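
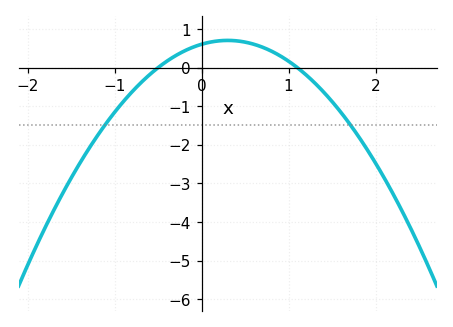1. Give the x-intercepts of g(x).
-0.5, 1.1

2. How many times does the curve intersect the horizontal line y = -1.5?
2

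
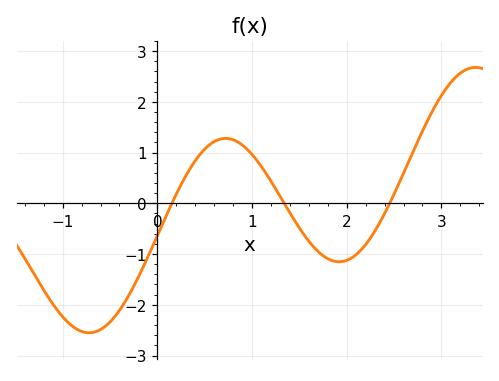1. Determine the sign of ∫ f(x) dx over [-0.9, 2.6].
negative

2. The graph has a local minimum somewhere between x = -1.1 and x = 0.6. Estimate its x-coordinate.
-0.722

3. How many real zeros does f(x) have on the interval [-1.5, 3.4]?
3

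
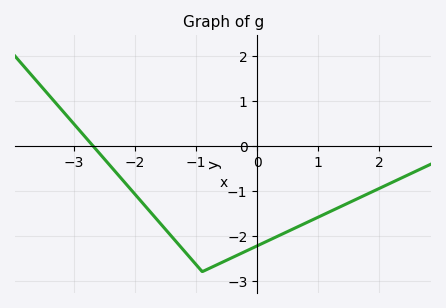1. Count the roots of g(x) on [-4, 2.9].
1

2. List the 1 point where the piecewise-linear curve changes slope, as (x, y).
(-0.9, -2.8)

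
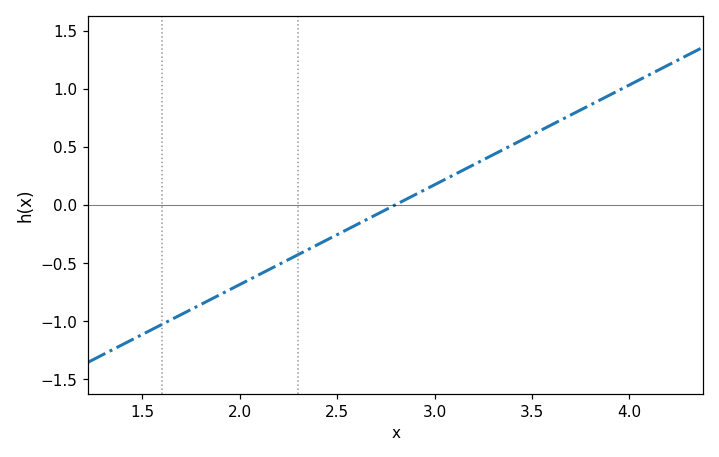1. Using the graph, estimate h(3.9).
0.95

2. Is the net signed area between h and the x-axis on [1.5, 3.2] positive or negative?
negative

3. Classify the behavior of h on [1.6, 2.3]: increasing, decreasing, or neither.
increasing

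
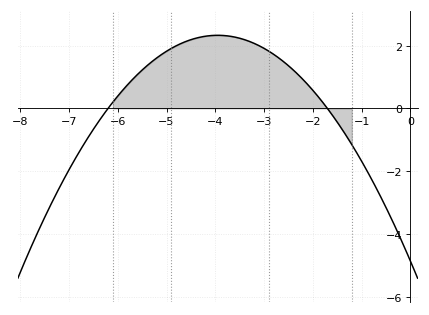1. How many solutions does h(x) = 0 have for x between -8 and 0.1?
2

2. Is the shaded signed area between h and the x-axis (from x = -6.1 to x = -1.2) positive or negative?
positive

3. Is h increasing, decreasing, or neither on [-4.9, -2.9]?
neither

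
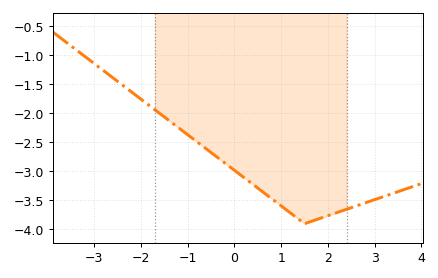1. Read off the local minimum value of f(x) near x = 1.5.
-3.9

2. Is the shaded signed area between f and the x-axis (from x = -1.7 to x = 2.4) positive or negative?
negative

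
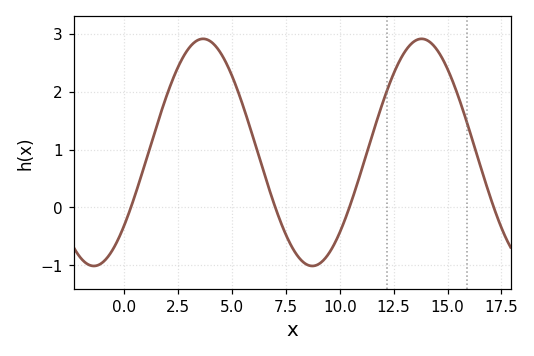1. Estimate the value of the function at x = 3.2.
2.83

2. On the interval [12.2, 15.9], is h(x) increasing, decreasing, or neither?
neither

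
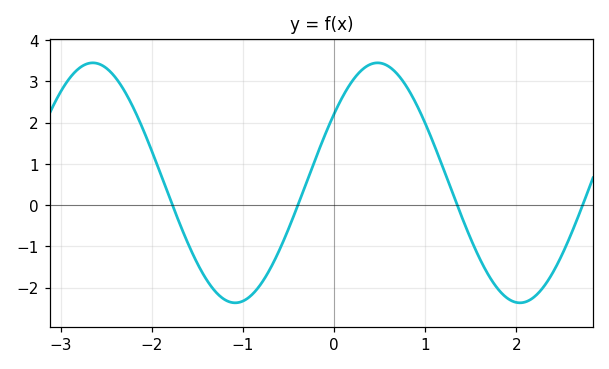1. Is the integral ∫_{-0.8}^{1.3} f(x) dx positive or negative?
positive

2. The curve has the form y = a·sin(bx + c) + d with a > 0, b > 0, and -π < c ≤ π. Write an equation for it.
y = 2.91sin(2.01x + 0.612) + 0.54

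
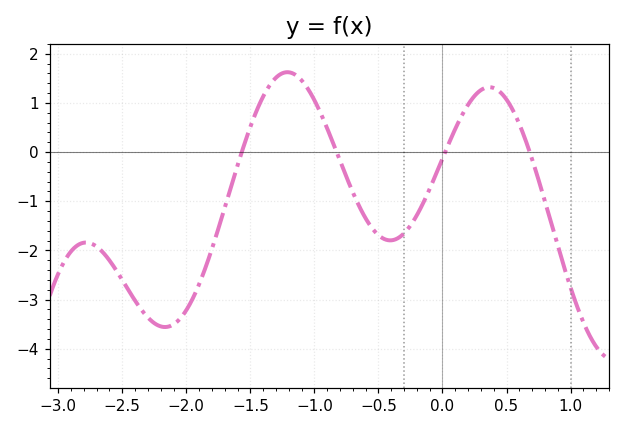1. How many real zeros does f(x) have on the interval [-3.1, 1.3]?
4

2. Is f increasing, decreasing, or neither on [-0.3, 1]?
neither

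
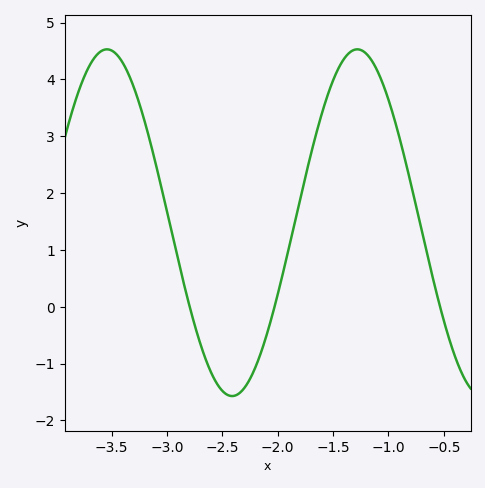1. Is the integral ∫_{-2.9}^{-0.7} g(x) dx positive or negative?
positive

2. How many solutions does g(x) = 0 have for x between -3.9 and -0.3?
3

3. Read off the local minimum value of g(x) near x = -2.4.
-1.57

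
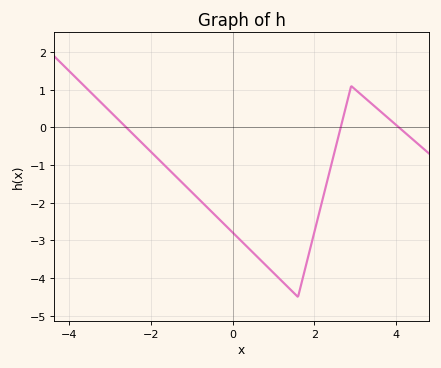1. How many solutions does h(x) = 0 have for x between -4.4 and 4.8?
3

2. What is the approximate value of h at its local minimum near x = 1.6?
-4.5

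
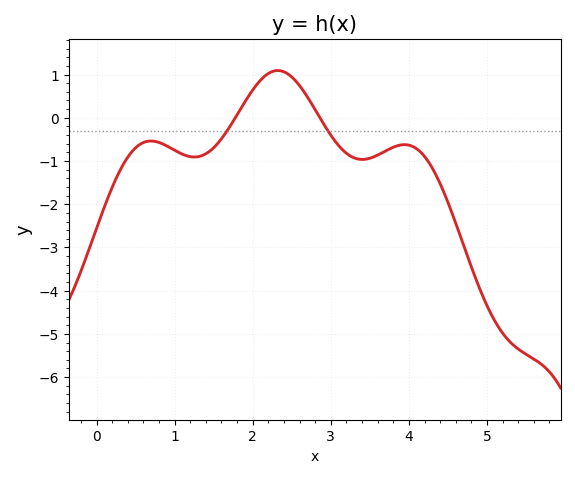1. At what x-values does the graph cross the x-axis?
1.78, 2.86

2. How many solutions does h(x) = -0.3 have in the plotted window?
2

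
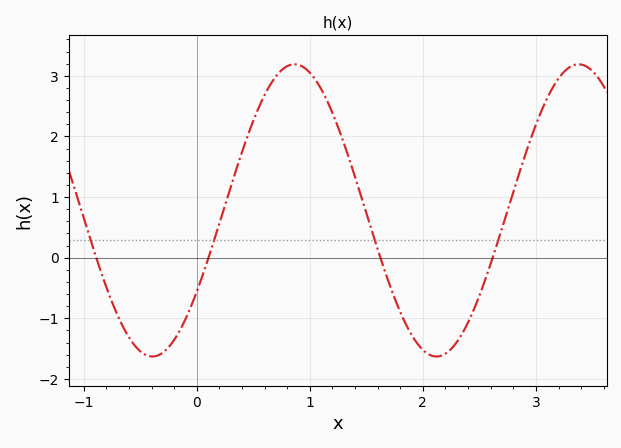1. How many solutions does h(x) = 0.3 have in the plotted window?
4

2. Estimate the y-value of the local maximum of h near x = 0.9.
3.2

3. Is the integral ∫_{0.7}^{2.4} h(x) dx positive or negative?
positive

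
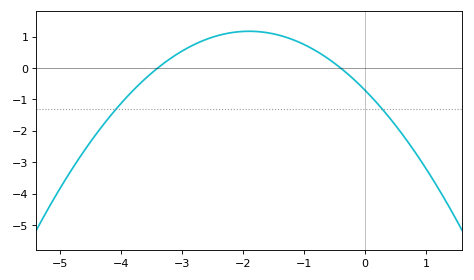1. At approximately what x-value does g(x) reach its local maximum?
-1.9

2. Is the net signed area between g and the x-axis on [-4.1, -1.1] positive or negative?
positive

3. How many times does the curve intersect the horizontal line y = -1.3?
2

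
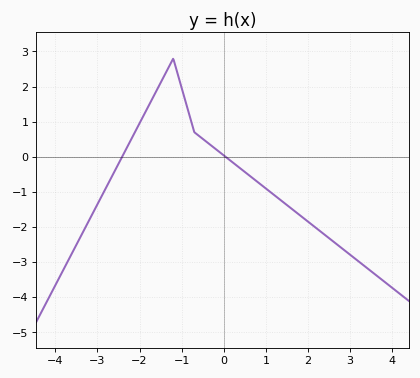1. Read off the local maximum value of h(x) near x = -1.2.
2.79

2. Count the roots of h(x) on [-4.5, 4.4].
2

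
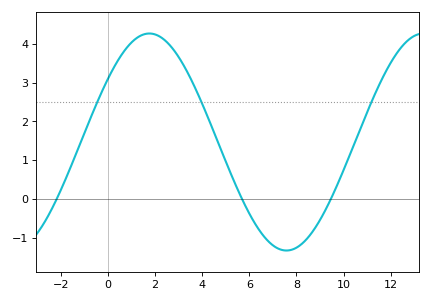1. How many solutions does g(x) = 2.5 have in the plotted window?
3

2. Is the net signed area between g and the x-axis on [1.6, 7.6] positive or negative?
positive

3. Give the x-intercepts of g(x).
-2.2, 5.6, 9.4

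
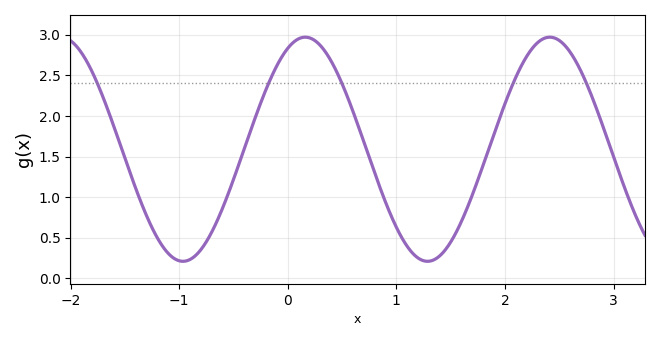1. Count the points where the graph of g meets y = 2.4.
5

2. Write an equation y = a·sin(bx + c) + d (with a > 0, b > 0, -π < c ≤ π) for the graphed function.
y = 1.38sin(2.79x + 1.12) + 1.59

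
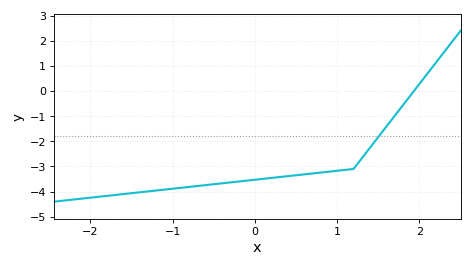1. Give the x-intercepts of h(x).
1.9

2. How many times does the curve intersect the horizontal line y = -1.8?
1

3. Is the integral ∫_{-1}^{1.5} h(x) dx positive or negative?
negative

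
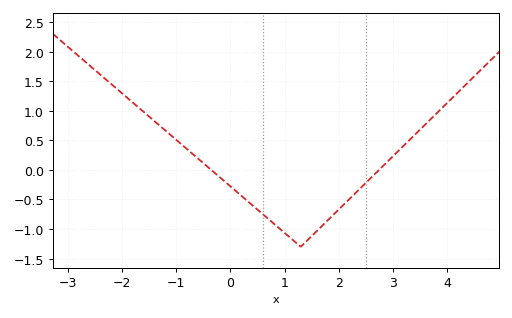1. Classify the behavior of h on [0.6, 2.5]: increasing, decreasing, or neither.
neither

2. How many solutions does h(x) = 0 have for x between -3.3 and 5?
2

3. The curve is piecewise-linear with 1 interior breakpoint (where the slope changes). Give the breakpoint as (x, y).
(1.3, -1.3)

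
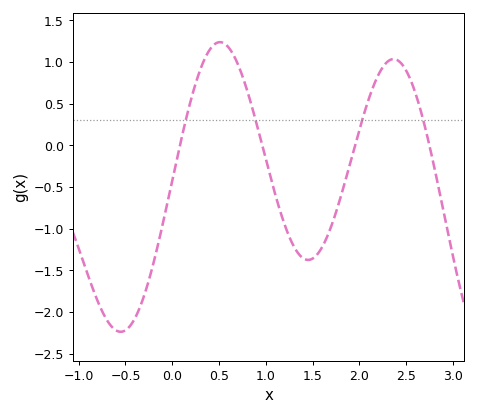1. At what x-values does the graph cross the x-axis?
0.1, 1, 2, 2.7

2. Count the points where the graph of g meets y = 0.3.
4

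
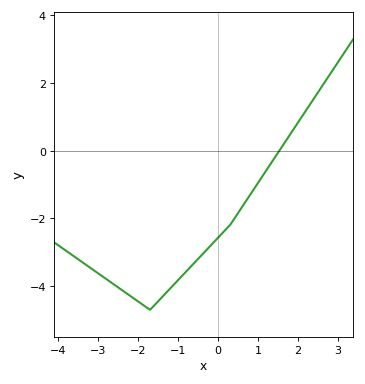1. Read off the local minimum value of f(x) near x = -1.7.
-4.6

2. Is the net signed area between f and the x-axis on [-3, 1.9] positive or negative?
negative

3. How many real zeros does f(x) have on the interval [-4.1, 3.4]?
1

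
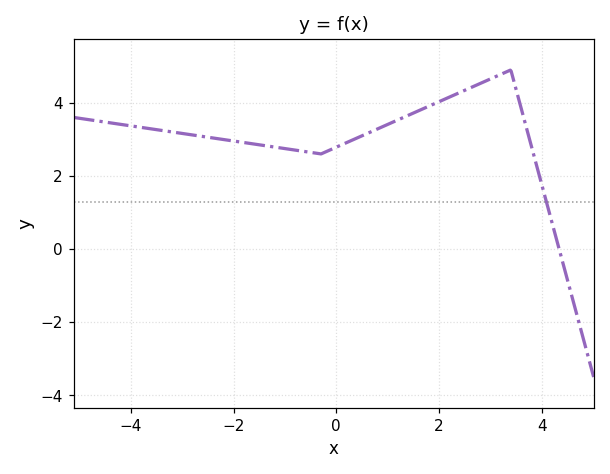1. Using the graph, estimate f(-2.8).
3.12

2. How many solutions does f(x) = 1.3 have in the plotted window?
1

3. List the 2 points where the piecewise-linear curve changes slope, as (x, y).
(-0.3, 2.6); (3.4, 4.9)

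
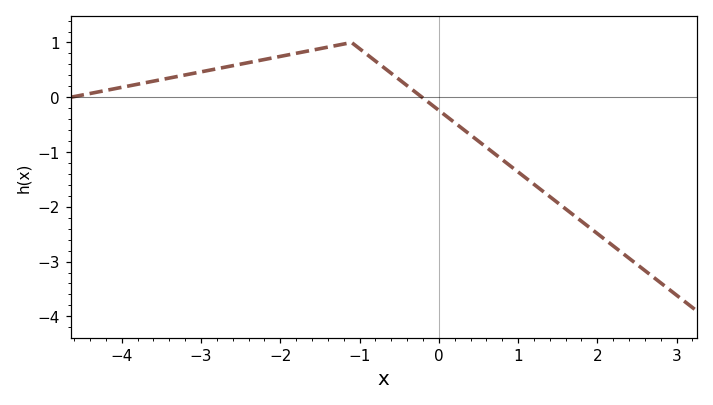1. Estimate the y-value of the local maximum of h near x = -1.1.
1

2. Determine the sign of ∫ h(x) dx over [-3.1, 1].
positive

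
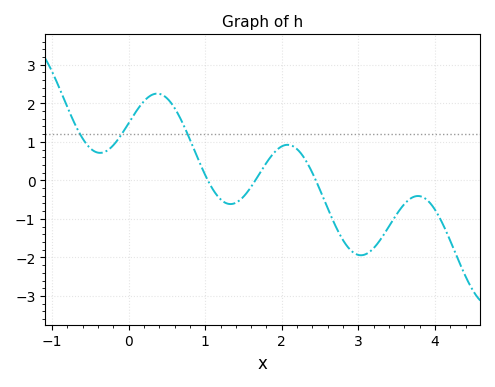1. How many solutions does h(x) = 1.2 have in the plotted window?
3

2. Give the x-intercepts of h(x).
1.03, 1.65, 2.44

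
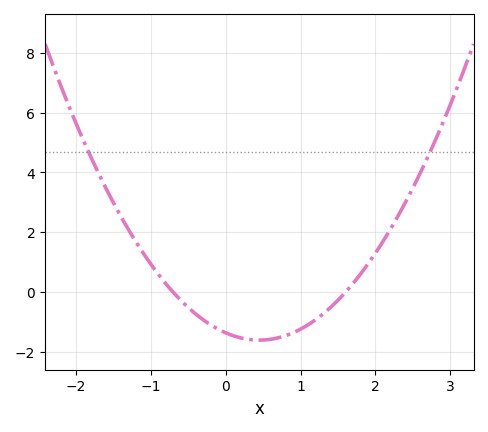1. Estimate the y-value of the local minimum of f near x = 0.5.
-1.6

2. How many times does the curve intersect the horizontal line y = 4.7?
2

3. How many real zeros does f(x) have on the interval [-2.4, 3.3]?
2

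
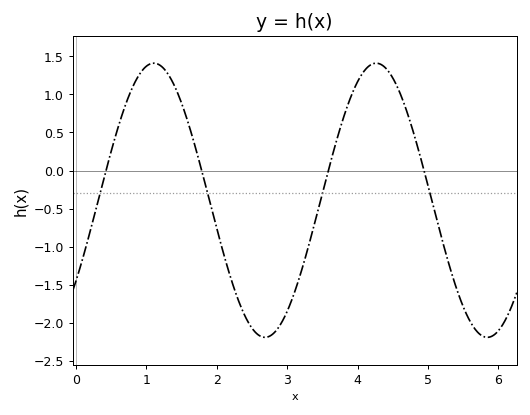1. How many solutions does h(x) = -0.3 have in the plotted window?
4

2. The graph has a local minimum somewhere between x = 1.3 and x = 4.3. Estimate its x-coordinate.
2.7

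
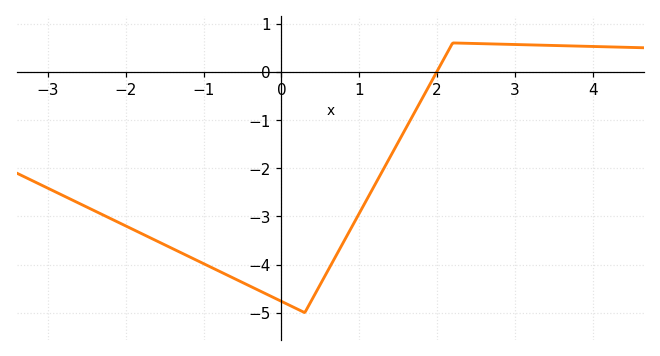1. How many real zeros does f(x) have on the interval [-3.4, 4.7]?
1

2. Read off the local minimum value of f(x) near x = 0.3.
-5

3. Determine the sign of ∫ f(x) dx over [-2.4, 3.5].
negative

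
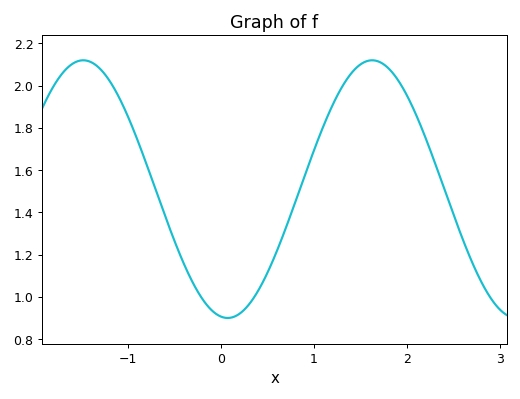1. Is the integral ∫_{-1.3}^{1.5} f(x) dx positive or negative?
positive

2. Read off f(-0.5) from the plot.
1.26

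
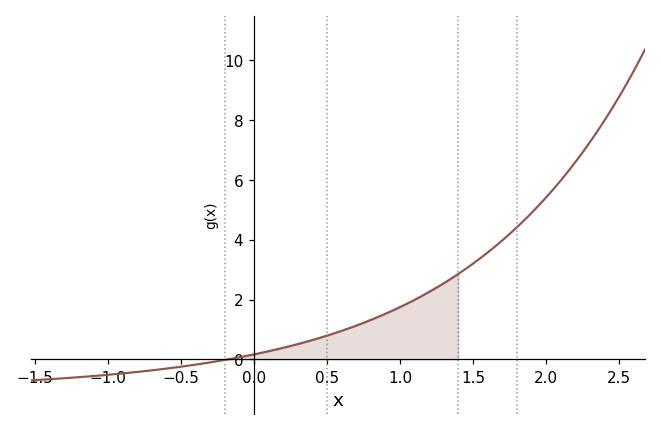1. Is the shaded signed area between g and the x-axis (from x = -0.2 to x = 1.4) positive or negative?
positive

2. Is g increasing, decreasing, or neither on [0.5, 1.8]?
increasing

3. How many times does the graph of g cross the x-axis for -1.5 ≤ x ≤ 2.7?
1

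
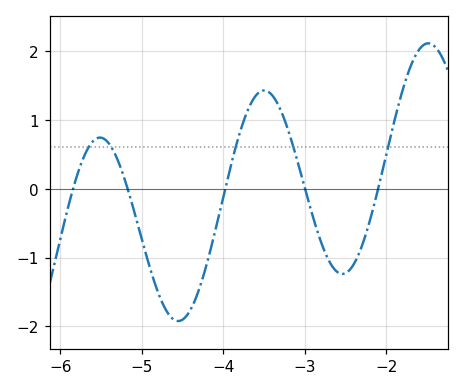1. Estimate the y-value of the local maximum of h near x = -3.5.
1.43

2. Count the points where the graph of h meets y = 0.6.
5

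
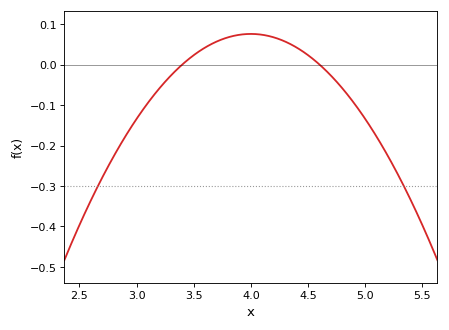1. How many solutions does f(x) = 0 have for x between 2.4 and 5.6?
2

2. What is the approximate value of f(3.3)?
-0.027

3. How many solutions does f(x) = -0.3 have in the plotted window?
2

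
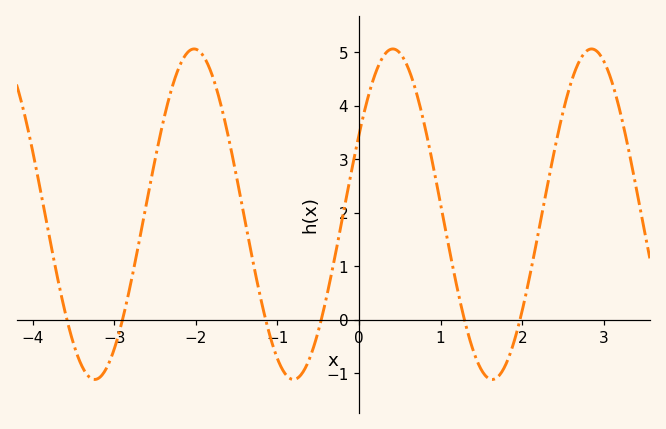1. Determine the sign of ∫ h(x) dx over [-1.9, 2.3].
positive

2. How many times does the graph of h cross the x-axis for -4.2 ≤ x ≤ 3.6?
6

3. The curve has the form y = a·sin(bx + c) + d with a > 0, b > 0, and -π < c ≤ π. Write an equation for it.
y = 3.09sin(2.58x + 0.5) + 1.97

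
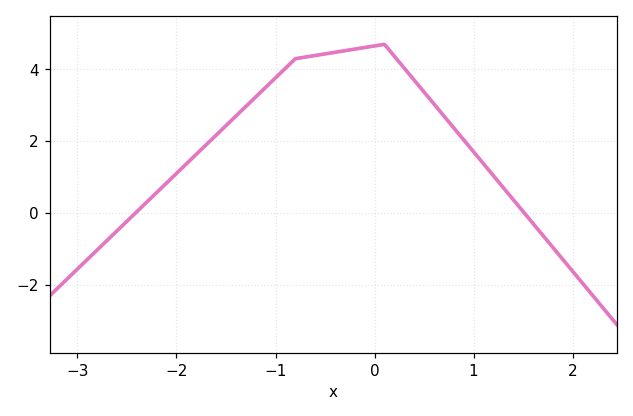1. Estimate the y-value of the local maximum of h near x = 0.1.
4.7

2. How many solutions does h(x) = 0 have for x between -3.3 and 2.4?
2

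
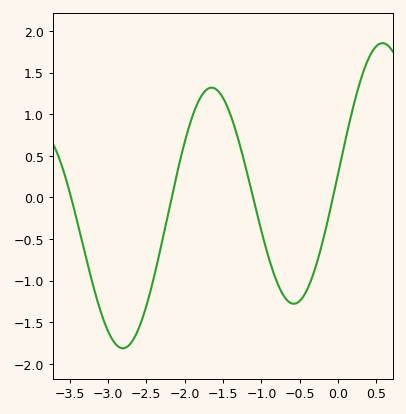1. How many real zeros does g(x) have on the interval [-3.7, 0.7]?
4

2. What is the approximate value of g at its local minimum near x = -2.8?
-1.81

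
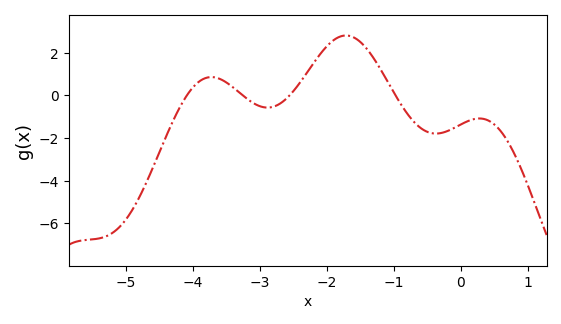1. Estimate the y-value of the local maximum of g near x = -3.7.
0.864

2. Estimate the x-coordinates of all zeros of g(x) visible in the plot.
-4.09, -3.25, -2.56, -0.972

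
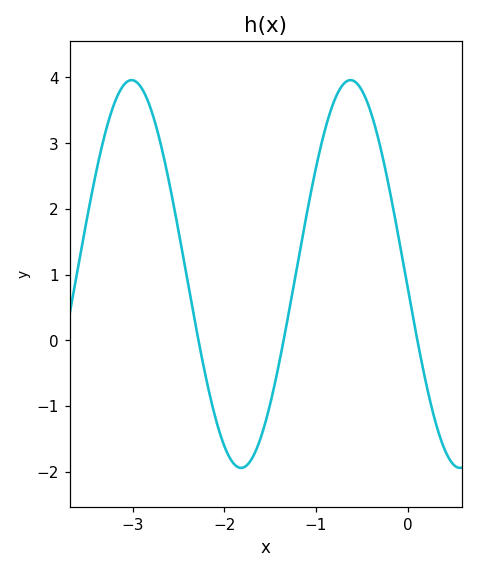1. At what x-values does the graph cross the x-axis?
-2.28, -1.35, 0.106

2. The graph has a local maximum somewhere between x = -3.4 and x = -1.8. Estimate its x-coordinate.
-3.01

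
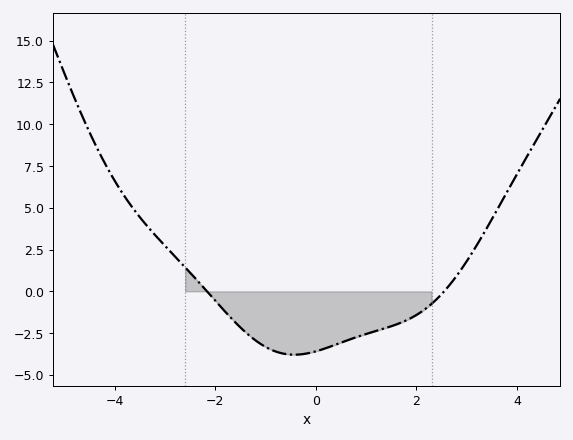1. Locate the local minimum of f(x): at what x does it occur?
-0.43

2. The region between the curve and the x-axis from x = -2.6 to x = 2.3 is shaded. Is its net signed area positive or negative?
negative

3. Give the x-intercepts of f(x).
-2.17, 2.55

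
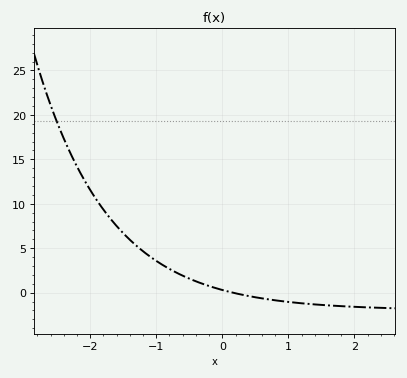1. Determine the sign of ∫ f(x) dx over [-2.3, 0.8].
positive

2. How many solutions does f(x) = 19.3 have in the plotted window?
1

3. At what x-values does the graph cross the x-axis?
0.2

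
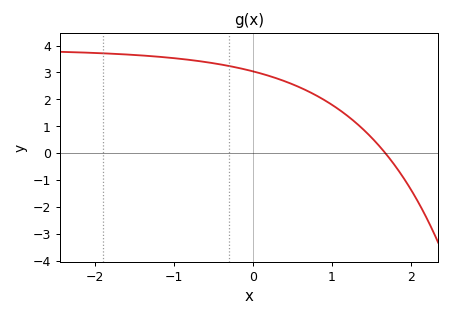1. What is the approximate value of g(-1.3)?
3.6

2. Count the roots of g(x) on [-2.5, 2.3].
1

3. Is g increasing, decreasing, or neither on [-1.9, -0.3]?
decreasing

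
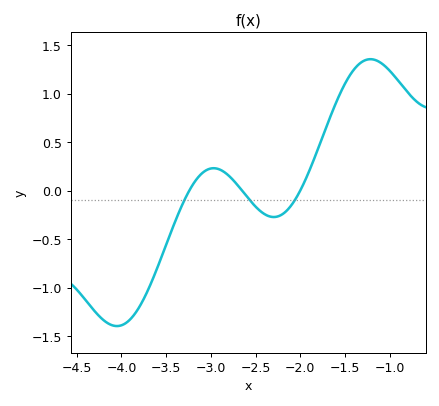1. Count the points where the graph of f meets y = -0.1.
3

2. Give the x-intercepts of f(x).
-3.24, -2.65, -2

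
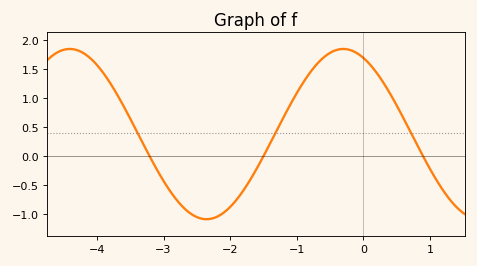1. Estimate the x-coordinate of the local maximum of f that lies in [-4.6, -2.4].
-4.4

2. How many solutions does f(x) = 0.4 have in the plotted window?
3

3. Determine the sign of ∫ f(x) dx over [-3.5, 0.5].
positive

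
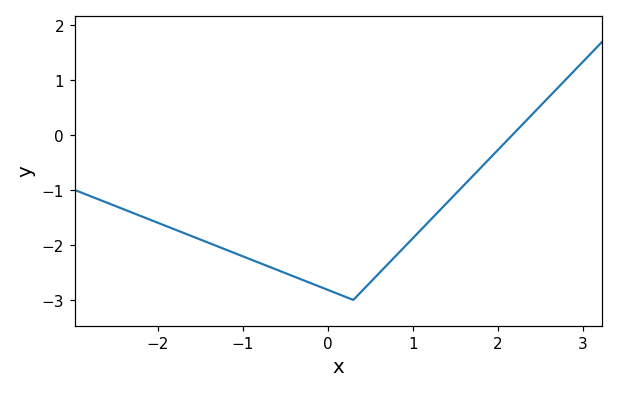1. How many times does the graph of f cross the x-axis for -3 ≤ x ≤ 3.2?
1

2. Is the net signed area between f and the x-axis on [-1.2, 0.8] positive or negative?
negative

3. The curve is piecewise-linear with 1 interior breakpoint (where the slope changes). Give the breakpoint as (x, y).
(0.3, -3)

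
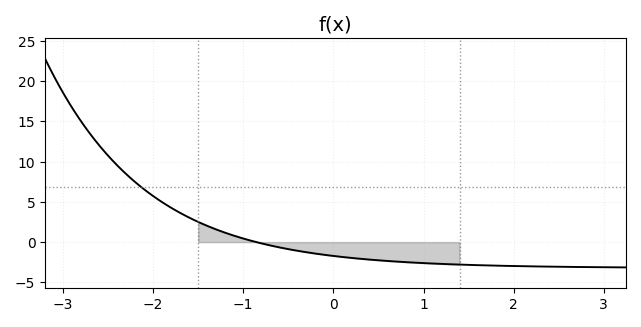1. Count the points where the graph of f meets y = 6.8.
1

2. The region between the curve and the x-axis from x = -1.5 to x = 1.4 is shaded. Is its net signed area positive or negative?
negative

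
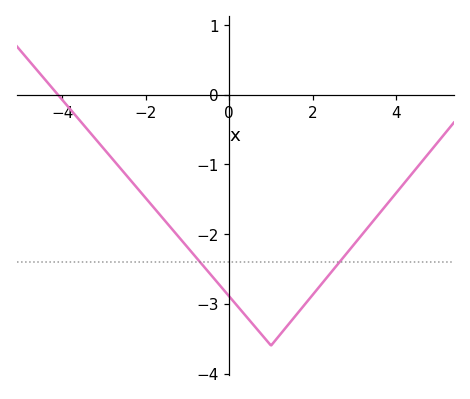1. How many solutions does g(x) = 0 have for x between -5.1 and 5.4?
1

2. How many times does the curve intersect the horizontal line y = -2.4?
2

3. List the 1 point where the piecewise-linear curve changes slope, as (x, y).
(1, -3.6)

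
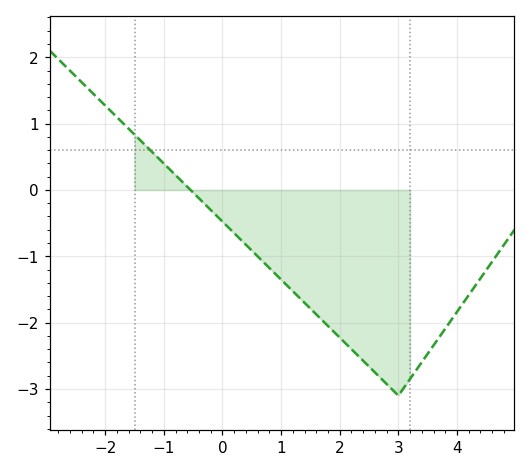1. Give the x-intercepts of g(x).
-0.545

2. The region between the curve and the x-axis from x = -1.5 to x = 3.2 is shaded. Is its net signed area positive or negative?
negative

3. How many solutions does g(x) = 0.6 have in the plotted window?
1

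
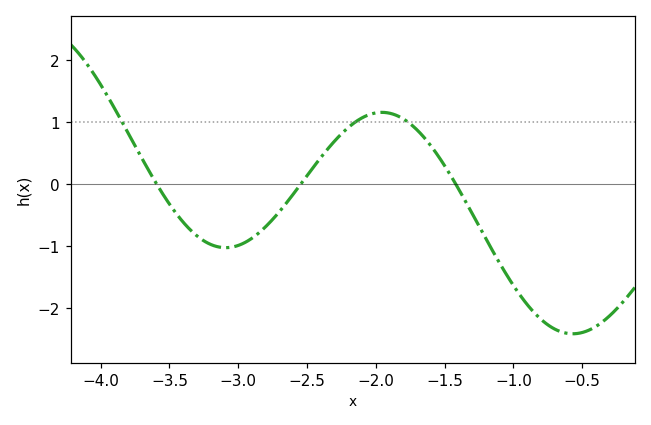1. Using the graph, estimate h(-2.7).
-0.4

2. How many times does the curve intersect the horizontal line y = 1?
3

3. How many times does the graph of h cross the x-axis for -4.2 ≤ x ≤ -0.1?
3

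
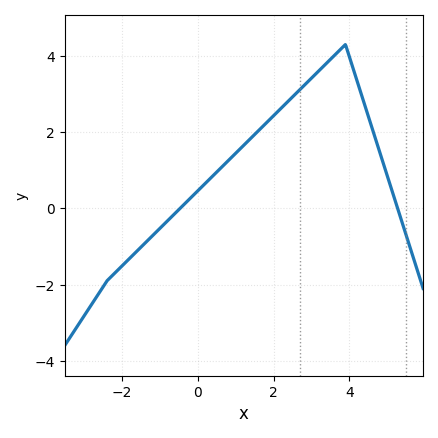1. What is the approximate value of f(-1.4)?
-0.916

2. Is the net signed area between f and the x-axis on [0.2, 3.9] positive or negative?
positive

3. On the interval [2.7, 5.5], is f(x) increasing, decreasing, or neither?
neither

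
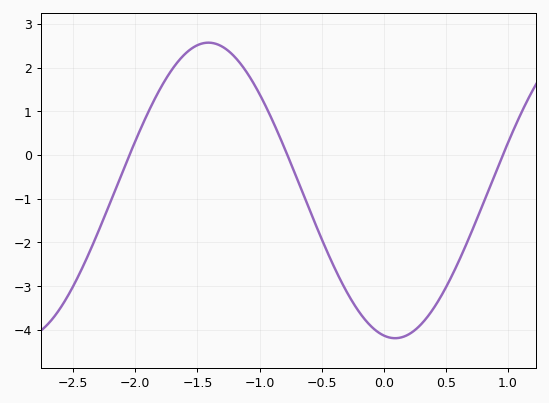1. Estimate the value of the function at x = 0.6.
-2.5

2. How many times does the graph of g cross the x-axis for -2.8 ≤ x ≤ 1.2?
3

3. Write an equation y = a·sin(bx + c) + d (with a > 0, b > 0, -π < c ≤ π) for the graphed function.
y = 3.38sin(2.1x - 1.8) - 0.81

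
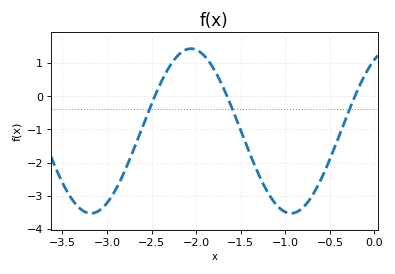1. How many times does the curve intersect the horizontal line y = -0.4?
3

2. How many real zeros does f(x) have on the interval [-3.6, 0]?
3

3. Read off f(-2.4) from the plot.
0.377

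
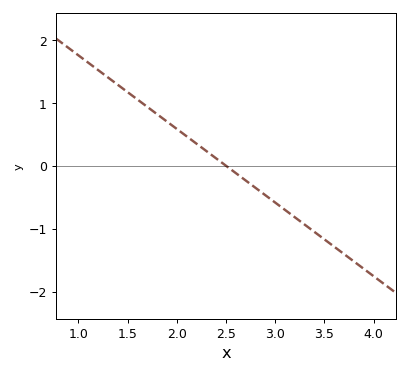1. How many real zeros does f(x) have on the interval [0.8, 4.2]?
1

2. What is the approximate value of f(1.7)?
0.936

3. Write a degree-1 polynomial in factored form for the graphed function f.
y = -1.17(x - 2.5)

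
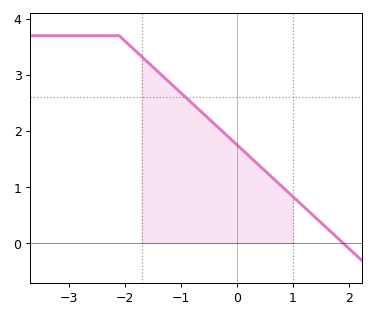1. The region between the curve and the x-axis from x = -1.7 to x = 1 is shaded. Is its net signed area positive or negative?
positive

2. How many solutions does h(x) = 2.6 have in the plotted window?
1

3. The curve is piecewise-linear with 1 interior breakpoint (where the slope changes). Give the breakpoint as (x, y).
(-2.1, 3.7)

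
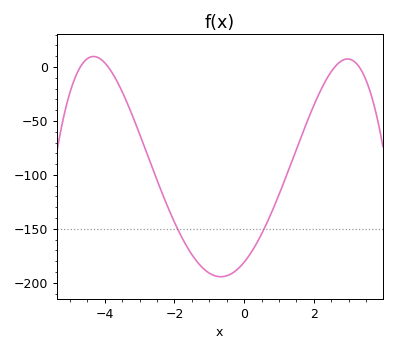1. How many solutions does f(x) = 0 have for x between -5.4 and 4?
4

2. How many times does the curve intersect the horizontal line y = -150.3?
2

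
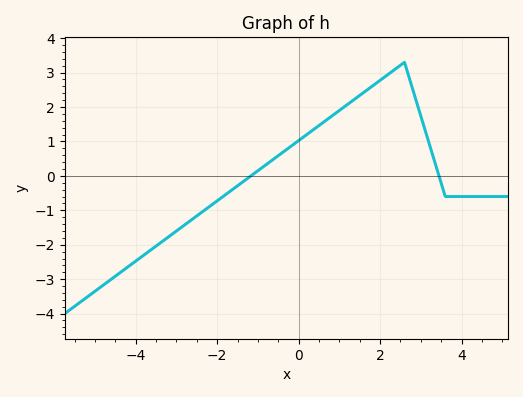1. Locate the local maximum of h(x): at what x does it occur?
2.6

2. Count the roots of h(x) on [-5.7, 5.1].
2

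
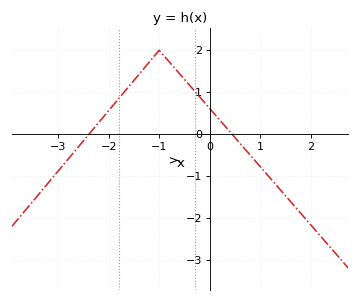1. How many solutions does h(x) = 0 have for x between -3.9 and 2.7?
2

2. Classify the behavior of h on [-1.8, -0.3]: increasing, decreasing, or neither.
neither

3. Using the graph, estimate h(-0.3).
1.03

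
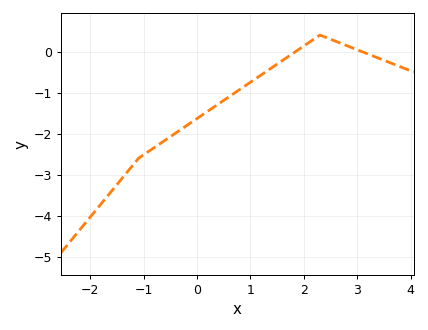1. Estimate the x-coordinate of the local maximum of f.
2.3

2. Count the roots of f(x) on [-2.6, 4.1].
2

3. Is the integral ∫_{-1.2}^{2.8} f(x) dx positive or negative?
negative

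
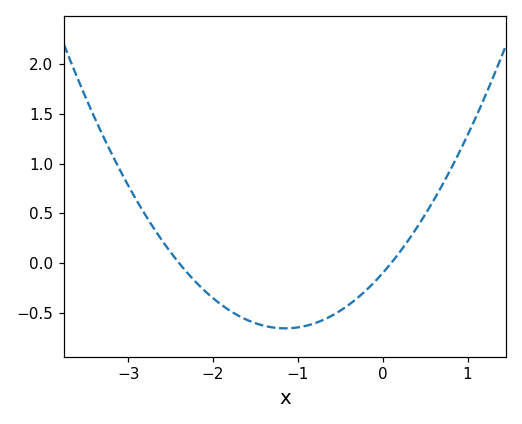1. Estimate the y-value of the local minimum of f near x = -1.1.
-0.656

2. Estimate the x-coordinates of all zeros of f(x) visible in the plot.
-2.4, 0.1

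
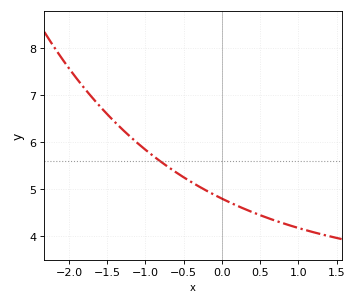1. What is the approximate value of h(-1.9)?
7.35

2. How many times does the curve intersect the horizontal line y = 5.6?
1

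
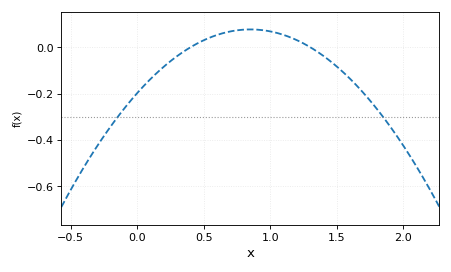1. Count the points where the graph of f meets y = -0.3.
2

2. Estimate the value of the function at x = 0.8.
0.076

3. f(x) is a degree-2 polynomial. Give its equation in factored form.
y = -0.38(x - 0.4)(x - 1.3)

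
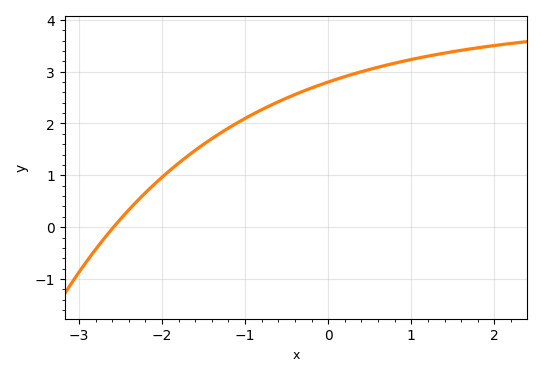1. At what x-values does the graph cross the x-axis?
-2.6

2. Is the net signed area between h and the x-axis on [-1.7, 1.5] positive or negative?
positive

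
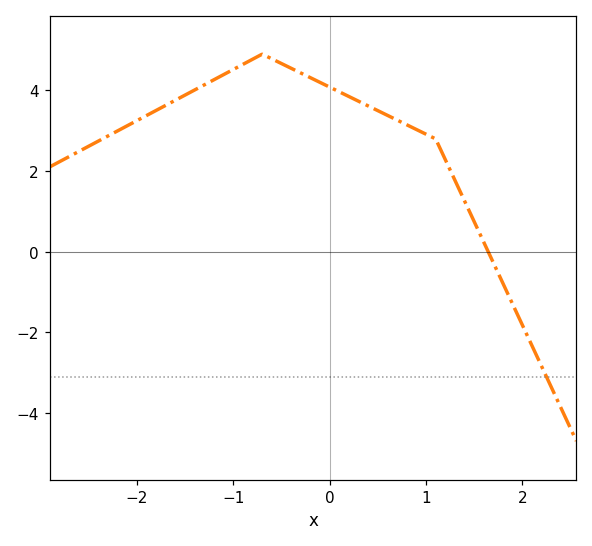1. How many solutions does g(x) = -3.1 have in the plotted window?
1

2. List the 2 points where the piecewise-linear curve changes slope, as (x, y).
(-0.7, 4.9); (1.1, 2.8)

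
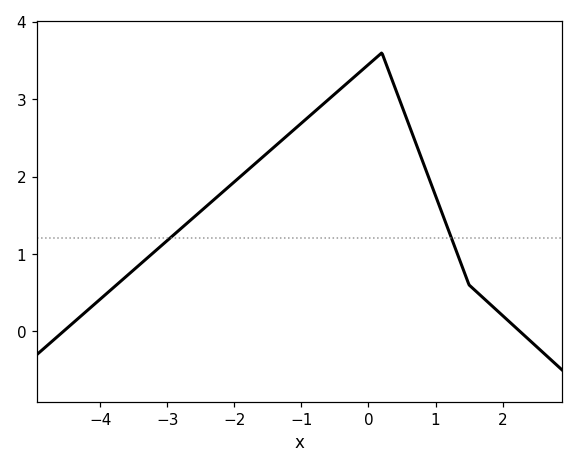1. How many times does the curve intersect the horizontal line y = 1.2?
2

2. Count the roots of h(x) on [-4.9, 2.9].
2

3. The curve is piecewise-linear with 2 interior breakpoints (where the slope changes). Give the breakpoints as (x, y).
(0.2, 3.6); (1.5, 0.6)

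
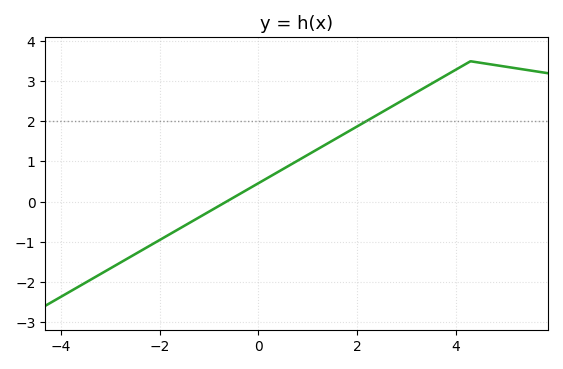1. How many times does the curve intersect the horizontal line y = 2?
1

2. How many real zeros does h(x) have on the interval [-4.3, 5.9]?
1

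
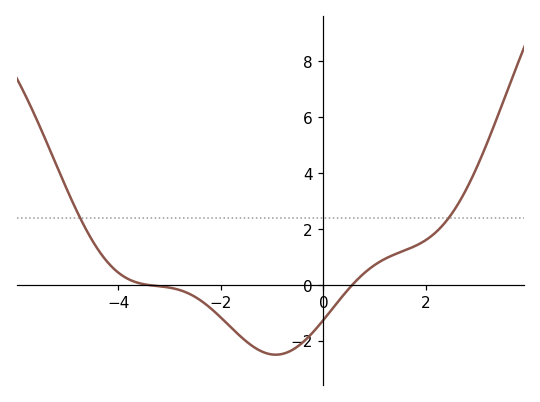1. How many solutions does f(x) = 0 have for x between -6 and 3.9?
2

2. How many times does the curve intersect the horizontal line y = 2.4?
2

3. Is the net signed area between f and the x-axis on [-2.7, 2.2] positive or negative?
negative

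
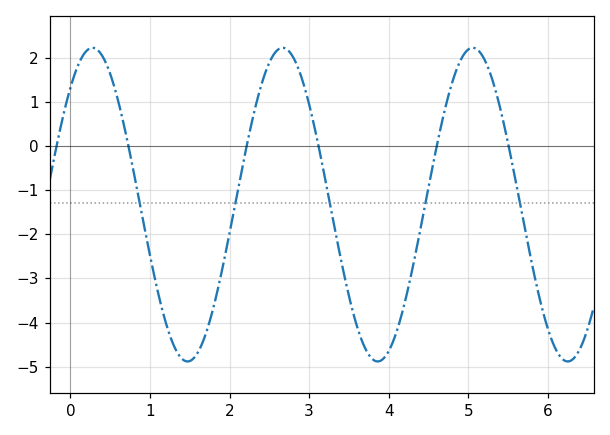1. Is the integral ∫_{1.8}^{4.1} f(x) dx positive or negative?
negative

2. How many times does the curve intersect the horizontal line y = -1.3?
5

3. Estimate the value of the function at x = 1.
-2.48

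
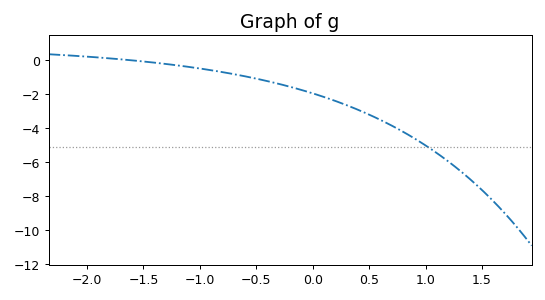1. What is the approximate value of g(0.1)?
-2.18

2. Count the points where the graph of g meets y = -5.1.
1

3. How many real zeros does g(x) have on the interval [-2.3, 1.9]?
1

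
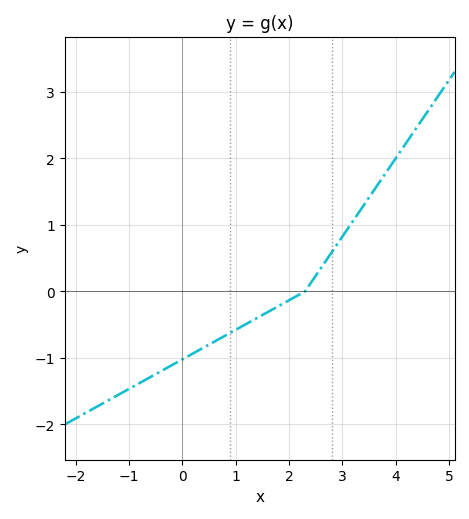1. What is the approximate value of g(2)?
-0.1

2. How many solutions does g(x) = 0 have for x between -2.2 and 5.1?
1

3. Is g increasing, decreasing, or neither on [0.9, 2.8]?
increasing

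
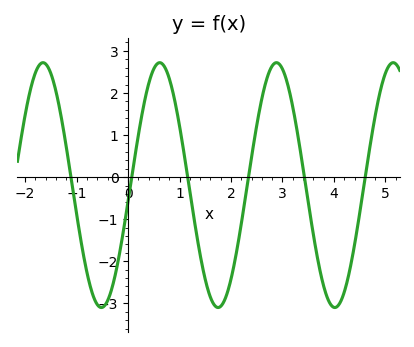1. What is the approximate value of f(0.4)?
2.2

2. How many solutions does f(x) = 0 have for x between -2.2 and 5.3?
6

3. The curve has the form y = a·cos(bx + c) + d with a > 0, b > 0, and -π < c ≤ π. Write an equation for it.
y = 2.91cos(2.8x - 1.7) - 0.19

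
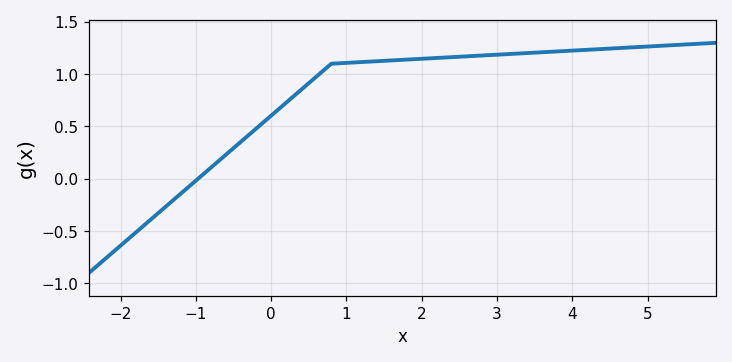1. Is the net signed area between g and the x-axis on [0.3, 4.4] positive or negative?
positive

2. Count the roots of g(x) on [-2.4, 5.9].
1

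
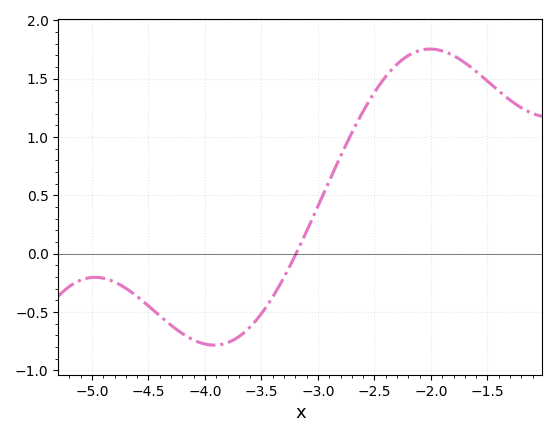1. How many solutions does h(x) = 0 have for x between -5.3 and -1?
1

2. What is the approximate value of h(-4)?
-0.773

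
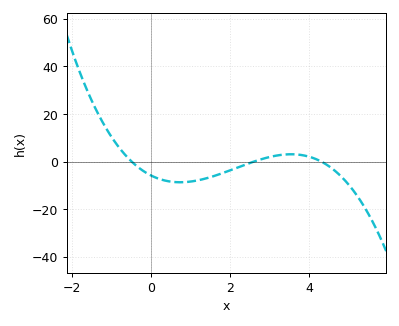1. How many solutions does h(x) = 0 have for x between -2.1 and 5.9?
3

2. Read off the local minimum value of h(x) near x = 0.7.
-8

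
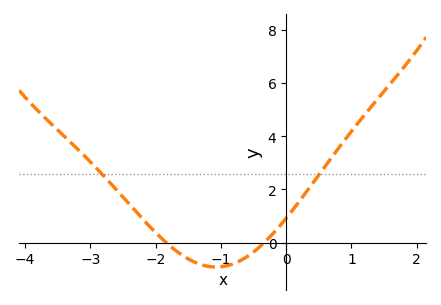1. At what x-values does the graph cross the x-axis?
-1.84, -0.338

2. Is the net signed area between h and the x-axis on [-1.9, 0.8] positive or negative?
positive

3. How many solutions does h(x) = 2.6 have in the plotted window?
2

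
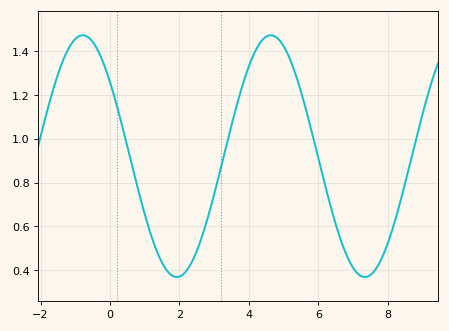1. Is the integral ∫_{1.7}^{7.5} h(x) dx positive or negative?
positive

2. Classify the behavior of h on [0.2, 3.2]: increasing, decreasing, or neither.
neither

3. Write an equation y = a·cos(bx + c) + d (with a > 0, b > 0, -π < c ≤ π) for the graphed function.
y = 0.55cos(1.16x + 0.91) + 0.92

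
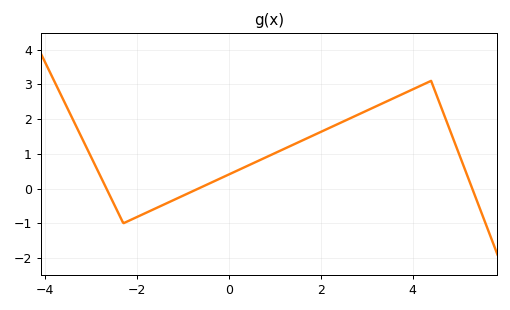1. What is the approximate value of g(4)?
2.9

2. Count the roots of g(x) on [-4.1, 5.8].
3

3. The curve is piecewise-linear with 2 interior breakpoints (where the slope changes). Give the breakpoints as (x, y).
(-2.3, -1); (4.4, 3.1)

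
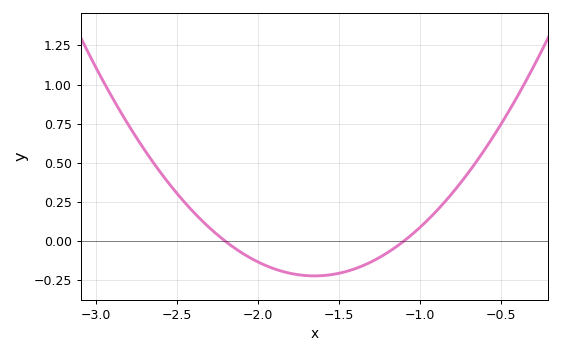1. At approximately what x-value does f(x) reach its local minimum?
-1.65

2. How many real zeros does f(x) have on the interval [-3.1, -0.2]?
2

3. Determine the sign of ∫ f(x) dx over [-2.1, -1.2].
negative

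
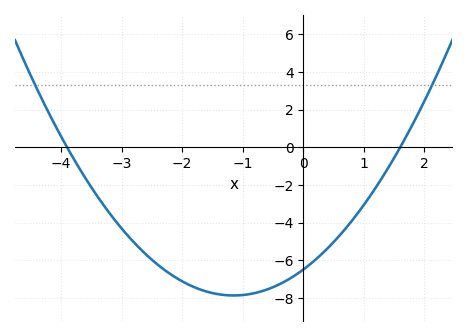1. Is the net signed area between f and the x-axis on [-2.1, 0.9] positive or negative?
negative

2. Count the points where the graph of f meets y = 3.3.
2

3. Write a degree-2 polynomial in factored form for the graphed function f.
y = 1.04(x + 3.9)(x - 1.6)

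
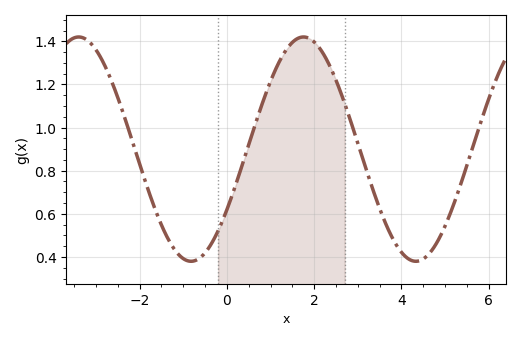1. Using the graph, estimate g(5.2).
0.64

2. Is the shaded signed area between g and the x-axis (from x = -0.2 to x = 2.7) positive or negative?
positive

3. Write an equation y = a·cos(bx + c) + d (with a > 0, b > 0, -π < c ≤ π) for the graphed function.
y = 0.52cos(1.2x - 2.1) + 0.9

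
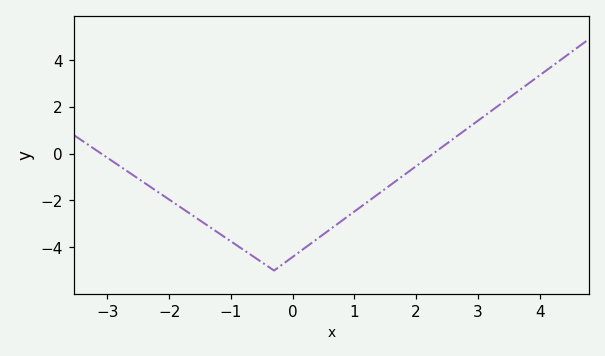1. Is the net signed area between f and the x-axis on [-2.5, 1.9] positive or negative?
negative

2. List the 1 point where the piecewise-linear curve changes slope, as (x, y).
(-0.3, -5)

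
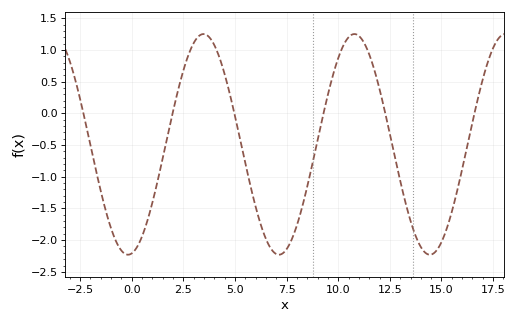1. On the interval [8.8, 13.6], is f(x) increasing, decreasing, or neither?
neither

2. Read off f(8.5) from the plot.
-1.16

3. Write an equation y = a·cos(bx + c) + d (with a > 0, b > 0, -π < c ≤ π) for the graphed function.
y = 1.74cos(0.86x - 2.99) - 0.49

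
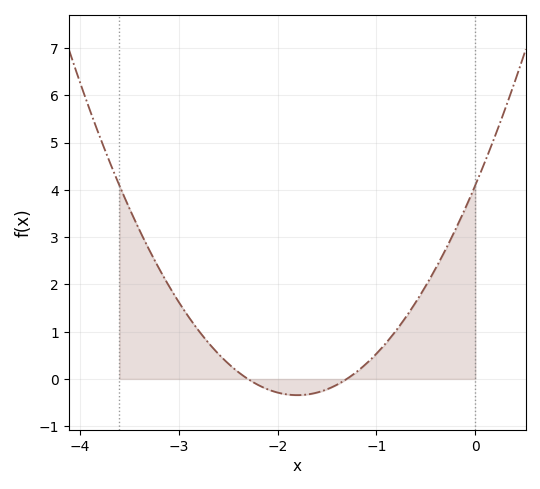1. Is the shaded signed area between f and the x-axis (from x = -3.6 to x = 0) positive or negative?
positive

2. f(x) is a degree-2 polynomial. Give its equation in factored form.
y = 1.37(x + 2.3)(x + 1.3)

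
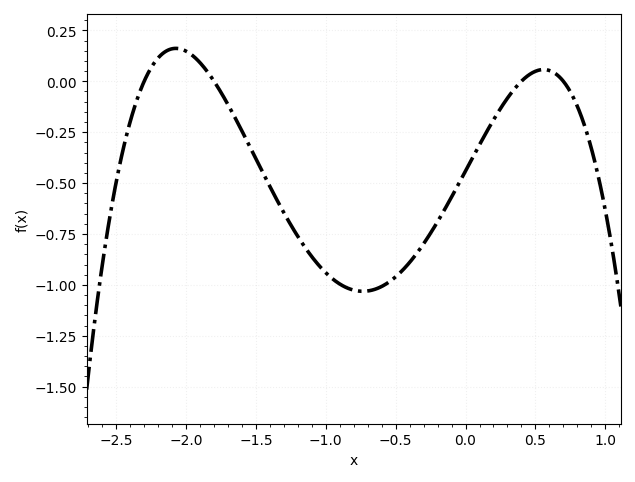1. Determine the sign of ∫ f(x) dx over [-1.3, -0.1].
negative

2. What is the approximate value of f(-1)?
-0.94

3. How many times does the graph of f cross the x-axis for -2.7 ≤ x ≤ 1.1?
4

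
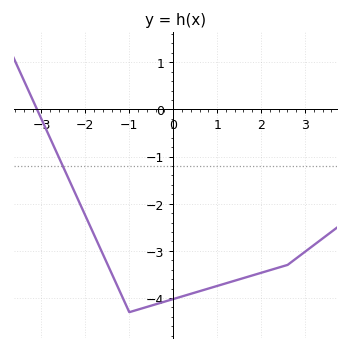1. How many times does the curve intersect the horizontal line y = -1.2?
1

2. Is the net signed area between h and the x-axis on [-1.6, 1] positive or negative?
negative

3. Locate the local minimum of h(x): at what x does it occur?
-1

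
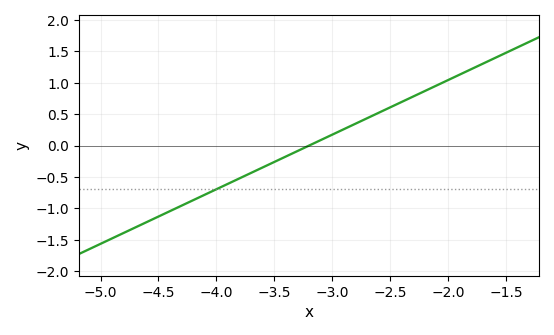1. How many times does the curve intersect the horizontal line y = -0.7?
1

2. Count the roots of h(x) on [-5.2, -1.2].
1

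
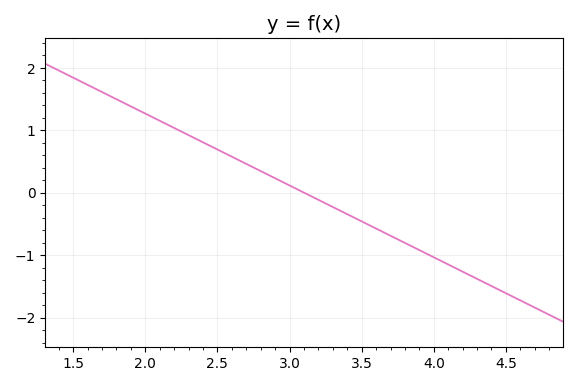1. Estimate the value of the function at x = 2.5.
0.69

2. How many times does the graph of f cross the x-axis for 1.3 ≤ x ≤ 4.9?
1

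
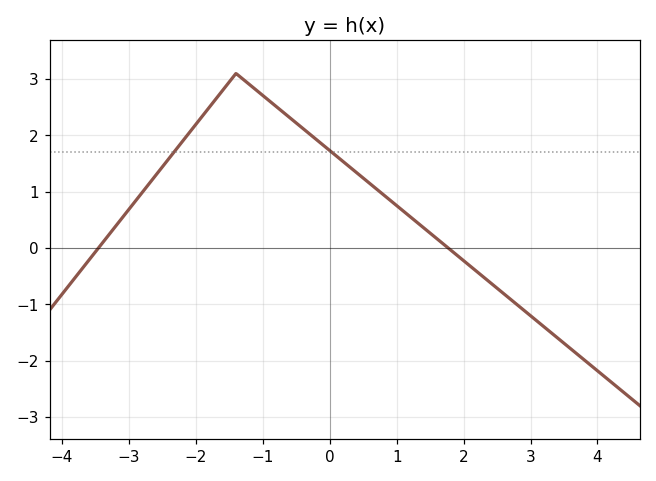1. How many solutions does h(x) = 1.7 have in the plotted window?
2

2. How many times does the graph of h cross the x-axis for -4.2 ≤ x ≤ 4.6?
2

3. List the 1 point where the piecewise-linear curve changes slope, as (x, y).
(-1.4, 3.1)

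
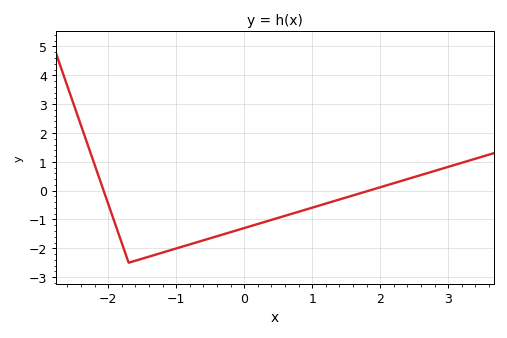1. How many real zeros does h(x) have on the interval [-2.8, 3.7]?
2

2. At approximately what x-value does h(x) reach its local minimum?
-1.7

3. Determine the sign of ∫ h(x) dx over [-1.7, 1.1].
negative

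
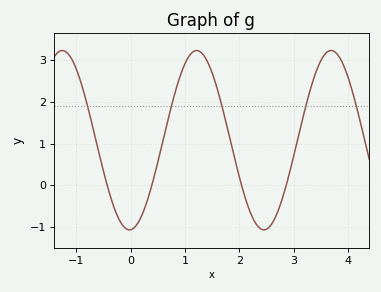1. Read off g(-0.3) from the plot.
-0.5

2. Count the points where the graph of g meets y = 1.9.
5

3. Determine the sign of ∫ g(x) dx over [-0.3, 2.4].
positive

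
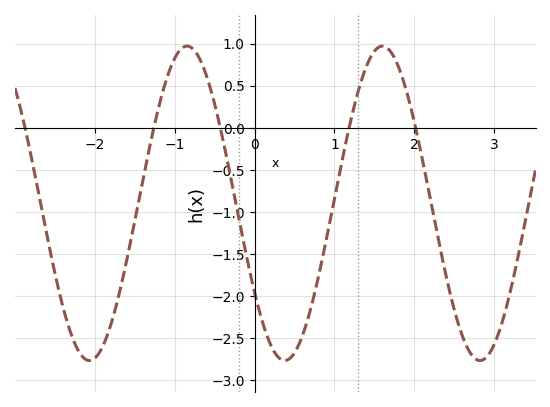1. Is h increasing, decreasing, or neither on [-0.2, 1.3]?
neither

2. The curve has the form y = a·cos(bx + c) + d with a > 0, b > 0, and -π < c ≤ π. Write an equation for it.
y = 1.87cos(2.6x + 2.2) - 0.9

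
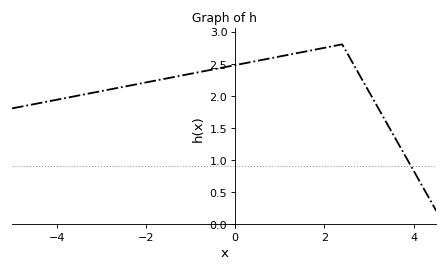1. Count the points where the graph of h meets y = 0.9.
1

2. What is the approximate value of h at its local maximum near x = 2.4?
2.8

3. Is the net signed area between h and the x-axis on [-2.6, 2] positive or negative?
positive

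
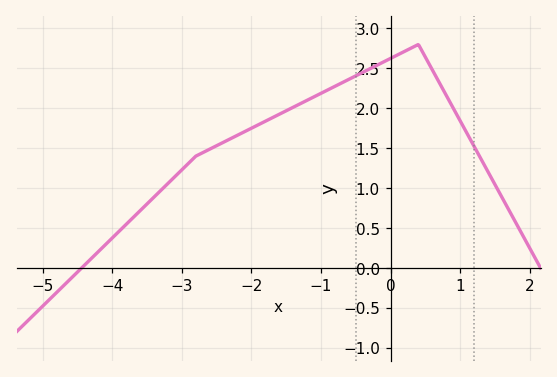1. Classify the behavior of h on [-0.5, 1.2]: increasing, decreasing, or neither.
neither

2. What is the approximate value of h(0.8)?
2.16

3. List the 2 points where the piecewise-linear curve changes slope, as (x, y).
(-2.8, 1.4); (0.4, 2.8)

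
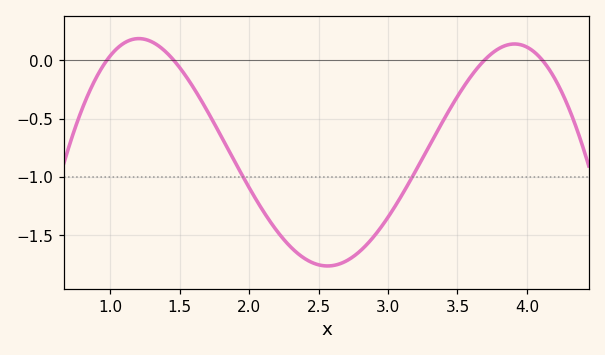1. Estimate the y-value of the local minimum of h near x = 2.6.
-1.77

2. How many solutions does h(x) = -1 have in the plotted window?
2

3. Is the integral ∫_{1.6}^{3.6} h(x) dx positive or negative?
negative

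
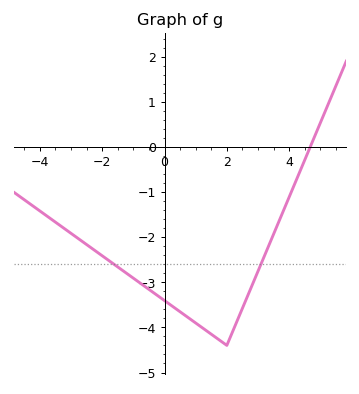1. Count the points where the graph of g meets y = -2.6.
2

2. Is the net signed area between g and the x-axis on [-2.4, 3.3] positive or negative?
negative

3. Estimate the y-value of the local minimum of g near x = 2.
-4.4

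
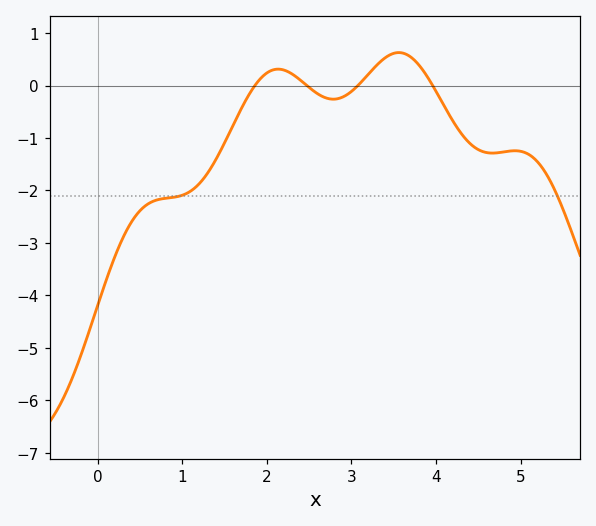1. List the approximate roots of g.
1.86, 2.47, 3.08, 3.96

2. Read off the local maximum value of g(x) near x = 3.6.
0.629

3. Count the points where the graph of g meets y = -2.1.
2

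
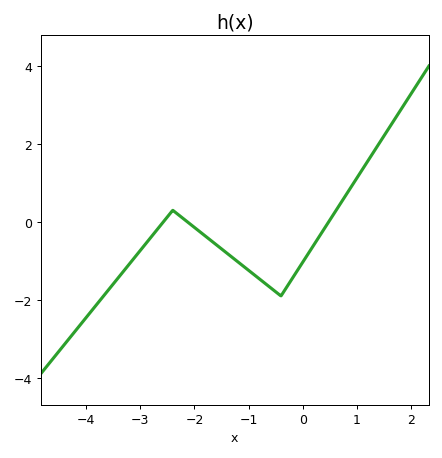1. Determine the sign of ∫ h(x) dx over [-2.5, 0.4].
negative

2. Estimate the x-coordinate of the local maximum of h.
-2.4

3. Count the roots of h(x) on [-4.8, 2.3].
3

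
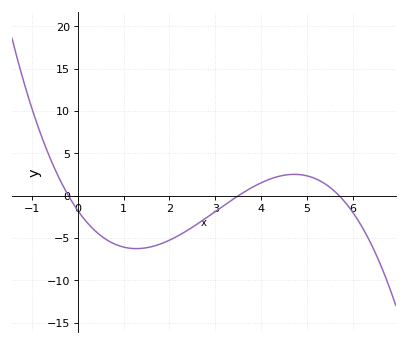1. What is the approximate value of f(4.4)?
2.5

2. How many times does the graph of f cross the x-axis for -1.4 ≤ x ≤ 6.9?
3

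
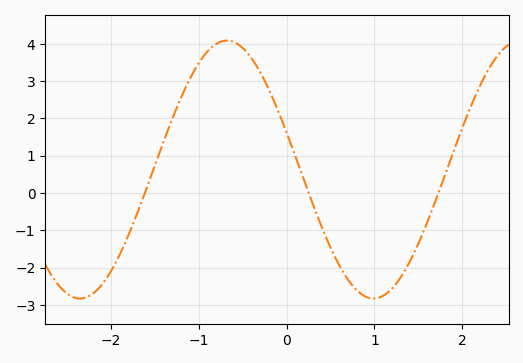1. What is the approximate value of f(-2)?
-2.1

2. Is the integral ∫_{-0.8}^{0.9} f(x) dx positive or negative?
positive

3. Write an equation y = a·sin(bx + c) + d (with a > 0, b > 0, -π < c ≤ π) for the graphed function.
y = 3.46sin(1.88x + 2.85) + 0.63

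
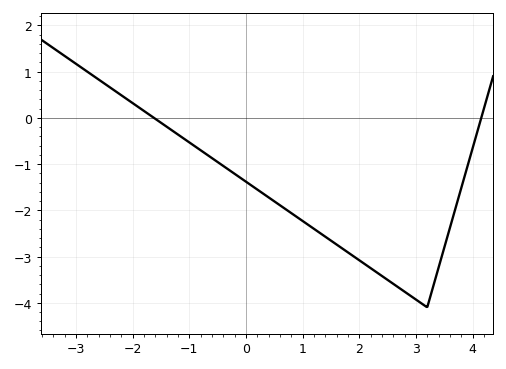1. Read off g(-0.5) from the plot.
-0.956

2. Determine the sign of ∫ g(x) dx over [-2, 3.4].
negative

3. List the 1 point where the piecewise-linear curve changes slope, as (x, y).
(3.2, -4.1)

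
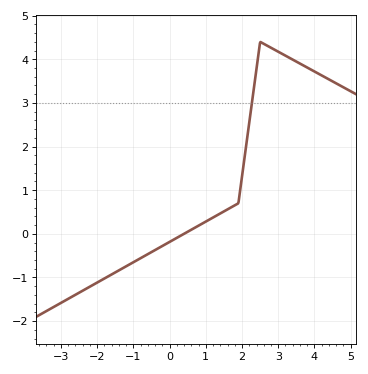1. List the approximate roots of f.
0.4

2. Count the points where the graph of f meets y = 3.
1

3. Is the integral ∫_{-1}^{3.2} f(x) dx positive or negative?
positive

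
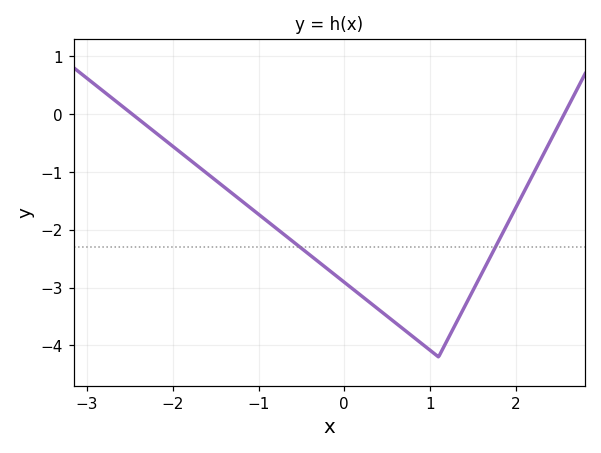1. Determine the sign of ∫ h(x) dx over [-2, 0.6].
negative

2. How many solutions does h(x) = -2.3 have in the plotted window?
2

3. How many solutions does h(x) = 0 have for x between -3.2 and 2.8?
2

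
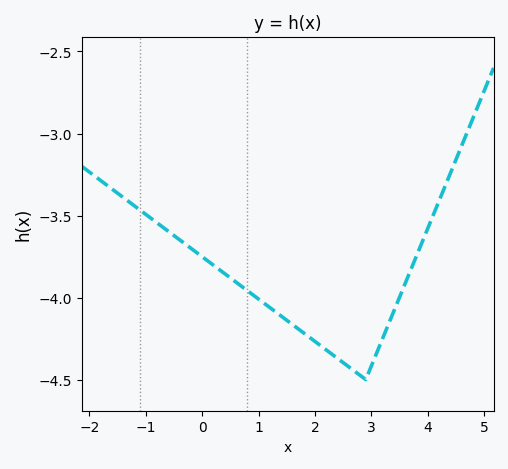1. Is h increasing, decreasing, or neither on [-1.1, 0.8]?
decreasing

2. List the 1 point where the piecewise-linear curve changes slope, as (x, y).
(2.9, -4.5)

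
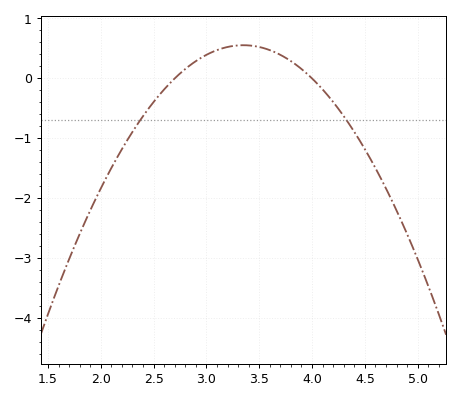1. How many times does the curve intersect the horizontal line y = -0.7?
2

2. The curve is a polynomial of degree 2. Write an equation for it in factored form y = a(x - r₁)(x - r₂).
y = -1.31(x - 2.7)(x - 4)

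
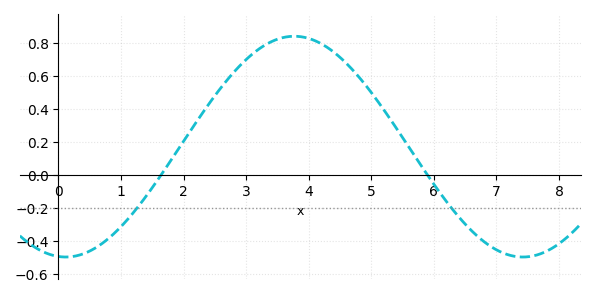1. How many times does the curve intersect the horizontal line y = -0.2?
2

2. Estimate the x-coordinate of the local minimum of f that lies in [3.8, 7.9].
7.4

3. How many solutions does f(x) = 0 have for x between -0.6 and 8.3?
2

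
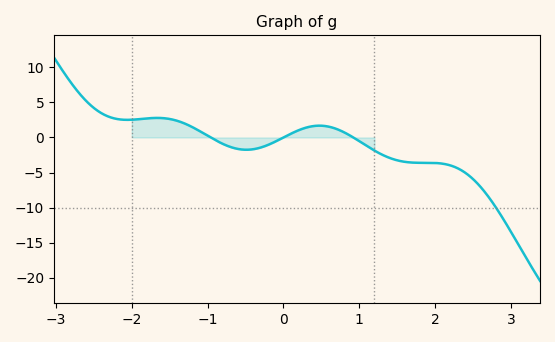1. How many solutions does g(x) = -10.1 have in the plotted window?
1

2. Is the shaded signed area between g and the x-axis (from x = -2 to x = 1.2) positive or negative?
positive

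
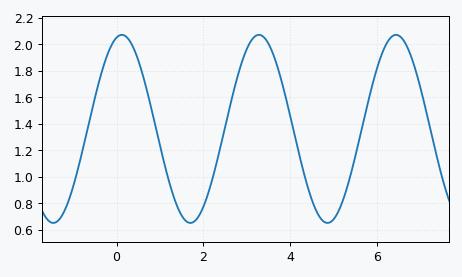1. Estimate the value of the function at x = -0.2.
1.93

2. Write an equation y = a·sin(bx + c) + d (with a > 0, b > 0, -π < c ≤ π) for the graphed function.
y = 0.71sin(1.99x + 1.33) + 1.36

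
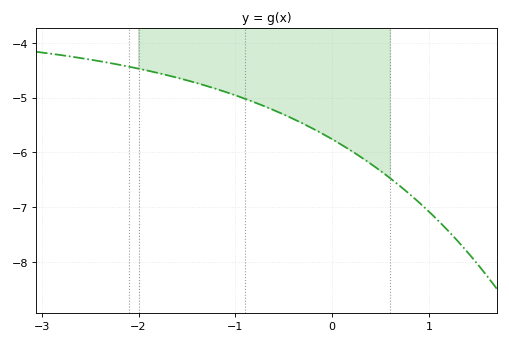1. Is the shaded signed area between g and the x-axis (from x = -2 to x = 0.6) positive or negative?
negative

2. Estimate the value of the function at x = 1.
-7.08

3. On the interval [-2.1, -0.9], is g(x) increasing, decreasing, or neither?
decreasing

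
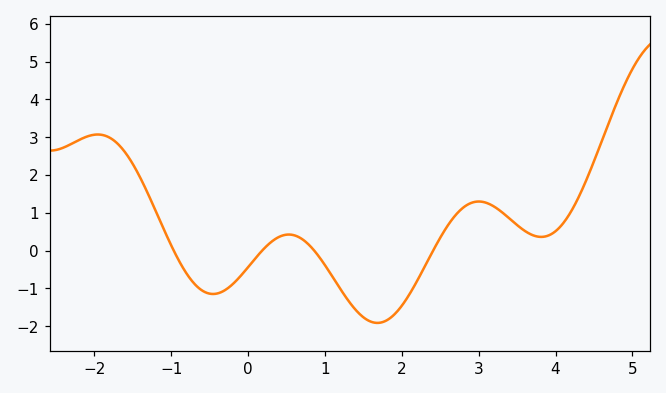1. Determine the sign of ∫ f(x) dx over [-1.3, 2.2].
negative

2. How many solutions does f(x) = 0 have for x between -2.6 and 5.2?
4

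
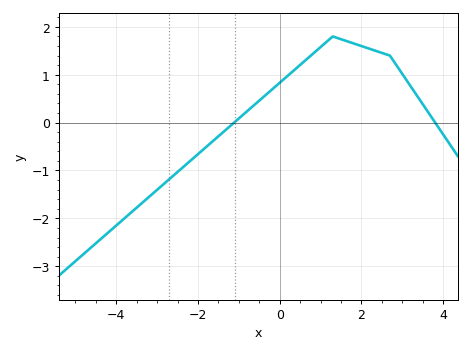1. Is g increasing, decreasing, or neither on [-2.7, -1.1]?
increasing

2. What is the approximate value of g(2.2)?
1.54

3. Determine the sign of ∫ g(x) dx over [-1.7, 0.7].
positive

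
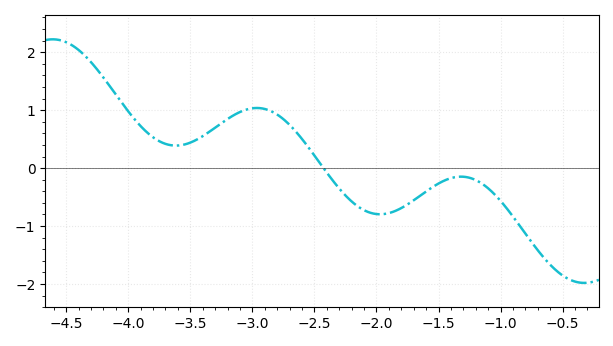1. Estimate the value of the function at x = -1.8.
-0.69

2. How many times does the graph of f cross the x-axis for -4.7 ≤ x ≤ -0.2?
1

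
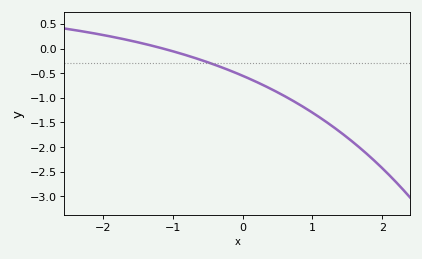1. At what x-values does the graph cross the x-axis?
-1.13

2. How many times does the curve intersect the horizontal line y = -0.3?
1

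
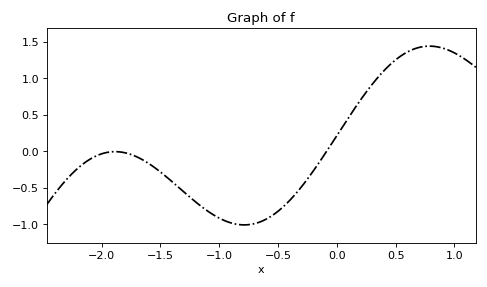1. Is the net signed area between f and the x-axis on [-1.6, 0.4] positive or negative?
negative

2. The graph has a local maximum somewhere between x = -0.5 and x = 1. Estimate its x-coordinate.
0.788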